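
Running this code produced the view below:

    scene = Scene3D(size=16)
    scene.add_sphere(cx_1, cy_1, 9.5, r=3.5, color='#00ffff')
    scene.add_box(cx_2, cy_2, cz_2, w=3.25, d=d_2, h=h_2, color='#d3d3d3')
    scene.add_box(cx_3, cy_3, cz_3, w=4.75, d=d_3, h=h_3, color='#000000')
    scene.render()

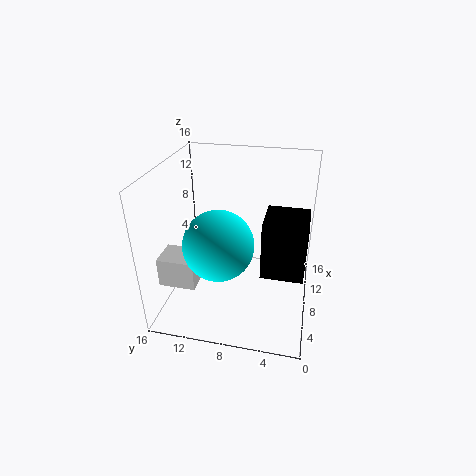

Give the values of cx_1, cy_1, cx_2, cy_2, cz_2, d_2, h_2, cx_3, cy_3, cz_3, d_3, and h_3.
cx_1 = 3.75
cy_1 = 9
cx_2 = 3.25
cy_2 = 11.75
cz_2 = 3.75
d_2 = 4
h_2 = 3.25
cx_3 = 5
cy_3 = 0.5
cz_3 = 5.25
d_3 = 4.5
h_3 = 6.25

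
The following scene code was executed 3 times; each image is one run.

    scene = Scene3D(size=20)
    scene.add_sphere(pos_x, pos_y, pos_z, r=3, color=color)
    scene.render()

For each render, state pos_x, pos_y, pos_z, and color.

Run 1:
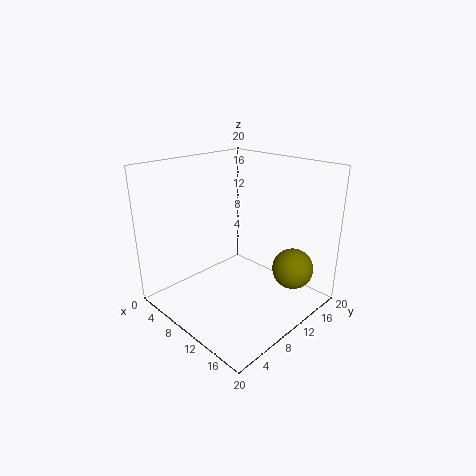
pos_x = 15, pos_y = 16.5, pos_z = 4.5, color = 'olive'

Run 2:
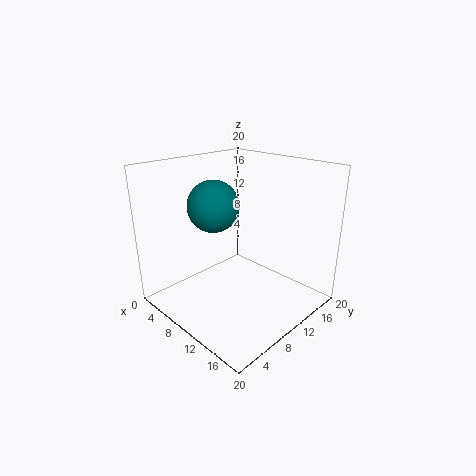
pos_x = 12, pos_y = 4, pos_z = 16.5, color = 'teal'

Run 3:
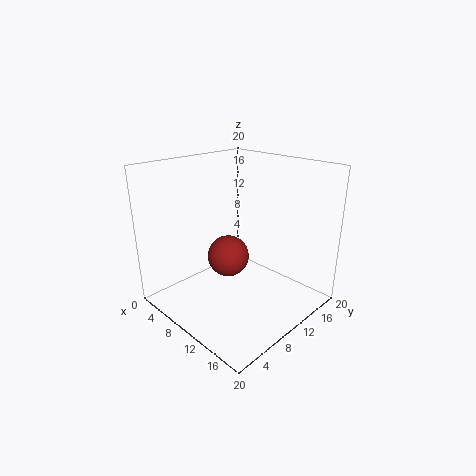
pos_x = 8, pos_y = 10, pos_z = 6.5, color = 'brown'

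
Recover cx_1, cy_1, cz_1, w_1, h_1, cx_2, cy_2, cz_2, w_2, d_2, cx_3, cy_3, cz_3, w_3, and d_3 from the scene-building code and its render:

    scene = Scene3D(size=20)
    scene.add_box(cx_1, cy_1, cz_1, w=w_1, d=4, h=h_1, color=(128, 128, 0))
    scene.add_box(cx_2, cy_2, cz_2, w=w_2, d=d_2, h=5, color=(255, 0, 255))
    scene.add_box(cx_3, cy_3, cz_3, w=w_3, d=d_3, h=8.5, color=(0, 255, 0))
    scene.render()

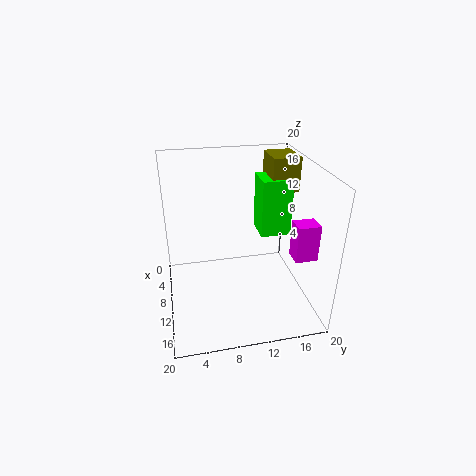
cx_1 = 2.5
cy_1 = 15.5
cz_1 = 15
w_1 = 5
h_1 = 5
cx_2 = 13
cy_2 = 16.5
cz_2 = 8.5
w_2 = 2.5
d_2 = 3
cx_3 = 3.5
cy_3 = 14
cz_3 = 8.5
w_3 = 4.5
d_3 = 4.5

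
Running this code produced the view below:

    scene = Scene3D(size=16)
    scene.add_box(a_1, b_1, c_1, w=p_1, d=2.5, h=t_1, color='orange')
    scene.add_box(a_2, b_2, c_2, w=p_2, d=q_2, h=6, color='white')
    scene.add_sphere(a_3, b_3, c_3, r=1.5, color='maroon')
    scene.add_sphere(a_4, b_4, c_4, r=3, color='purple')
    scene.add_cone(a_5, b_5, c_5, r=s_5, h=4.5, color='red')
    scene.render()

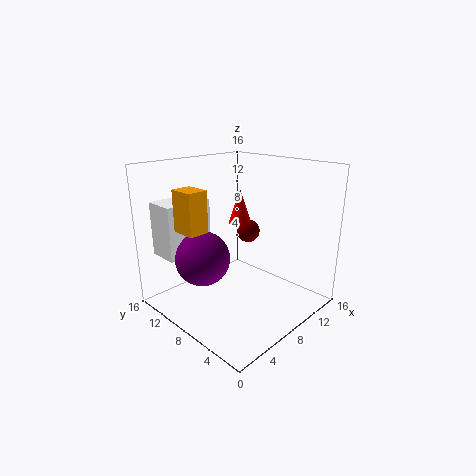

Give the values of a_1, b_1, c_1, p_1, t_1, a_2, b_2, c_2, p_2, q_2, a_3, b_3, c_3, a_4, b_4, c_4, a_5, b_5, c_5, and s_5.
a_1 = 0.5; b_1 = 6.5; c_1 = 10.5; p_1 = 2; t_1 = 4; a_2 = 1.5; b_2 = 11.5; c_2 = 6; p_2 = 5.5; q_2 = 3.5; a_3 = 13.5; b_3 = 11.5; c_3 = 6.5; a_4 = 4.5; b_4 = 10; c_4 = 6; a_5 = 13; b_5 = 12.5; c_5 = 7.5; s_5 = 1.5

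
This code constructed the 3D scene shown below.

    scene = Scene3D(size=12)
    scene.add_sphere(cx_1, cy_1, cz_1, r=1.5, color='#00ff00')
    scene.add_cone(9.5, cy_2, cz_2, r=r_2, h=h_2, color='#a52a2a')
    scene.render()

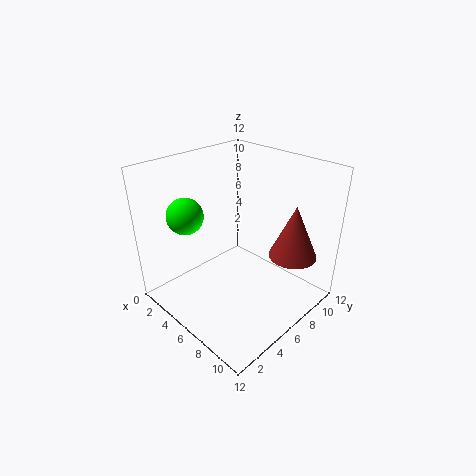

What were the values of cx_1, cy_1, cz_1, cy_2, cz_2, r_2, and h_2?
cx_1 = 3; cy_1 = 3; cz_1 = 8; cy_2 = 9; cz_2 = 4.5; r_2 = 2; h_2 = 4.5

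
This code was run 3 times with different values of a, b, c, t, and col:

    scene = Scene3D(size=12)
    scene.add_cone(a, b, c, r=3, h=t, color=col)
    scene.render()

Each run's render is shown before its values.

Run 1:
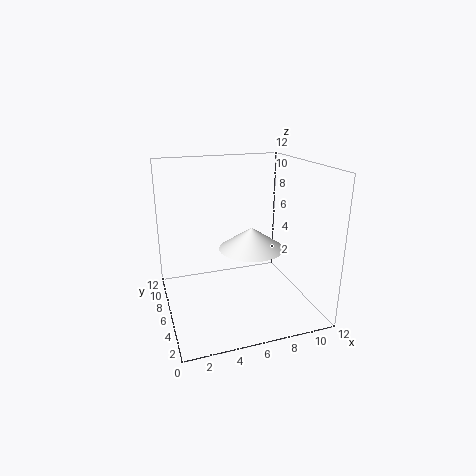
a = 8; b = 8; c = 4; t = 2; col = 'white'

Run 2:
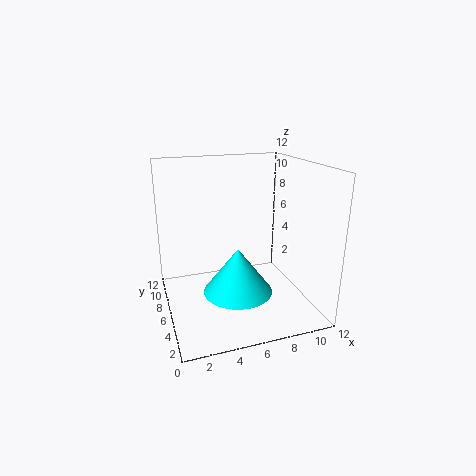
a = 6; b = 6; c = 1; t = 4; col = 'cyan'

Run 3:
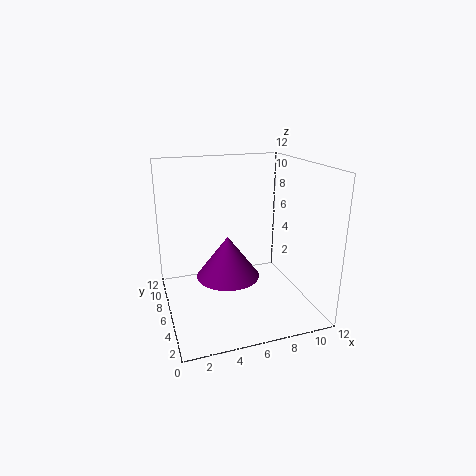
a = 6; b = 9; c = 1; t = 4; col = 'purple'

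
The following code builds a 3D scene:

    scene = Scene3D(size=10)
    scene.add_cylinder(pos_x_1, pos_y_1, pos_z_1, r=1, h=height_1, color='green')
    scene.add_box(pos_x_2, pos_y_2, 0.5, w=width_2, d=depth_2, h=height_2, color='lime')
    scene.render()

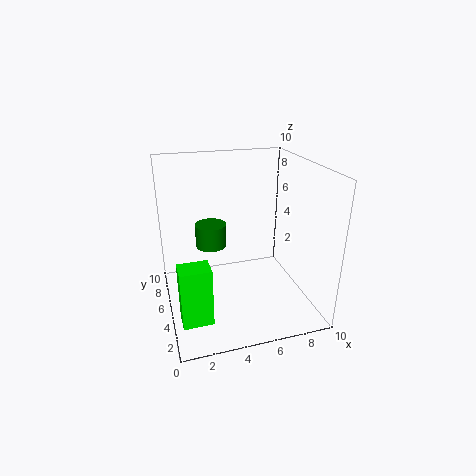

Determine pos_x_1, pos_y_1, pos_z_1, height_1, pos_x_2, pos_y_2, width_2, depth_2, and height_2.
pos_x_1 = 3
pos_y_1 = 4.5
pos_z_1 = 5
height_1 = 1.5
pos_x_2 = 0.5
pos_y_2 = 2
width_2 = 2
depth_2 = 1.5
height_2 = 4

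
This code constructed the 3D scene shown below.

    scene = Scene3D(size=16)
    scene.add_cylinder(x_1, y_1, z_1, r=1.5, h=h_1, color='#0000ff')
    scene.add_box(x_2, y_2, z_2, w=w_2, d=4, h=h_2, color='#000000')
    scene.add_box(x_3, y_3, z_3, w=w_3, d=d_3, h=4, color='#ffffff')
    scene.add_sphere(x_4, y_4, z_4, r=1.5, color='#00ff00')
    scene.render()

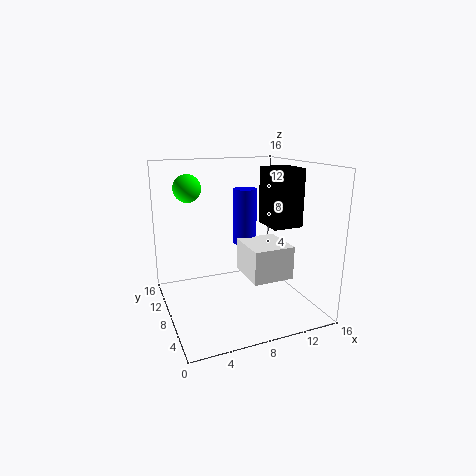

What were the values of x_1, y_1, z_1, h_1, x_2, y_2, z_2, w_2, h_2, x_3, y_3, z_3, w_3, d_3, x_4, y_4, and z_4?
x_1 = 11
y_1 = 13
z_1 = 5.5
h_1 = 7
x_2 = 11.5
y_2 = 6
z_2 = 9
w_2 = 3.5
h_2 = 6.5
x_3 = 9.5
y_3 = 6.5
z_3 = 2.5
w_3 = 5
d_3 = 5.5
x_4 = 3
y_4 = 10
z_4 = 13.5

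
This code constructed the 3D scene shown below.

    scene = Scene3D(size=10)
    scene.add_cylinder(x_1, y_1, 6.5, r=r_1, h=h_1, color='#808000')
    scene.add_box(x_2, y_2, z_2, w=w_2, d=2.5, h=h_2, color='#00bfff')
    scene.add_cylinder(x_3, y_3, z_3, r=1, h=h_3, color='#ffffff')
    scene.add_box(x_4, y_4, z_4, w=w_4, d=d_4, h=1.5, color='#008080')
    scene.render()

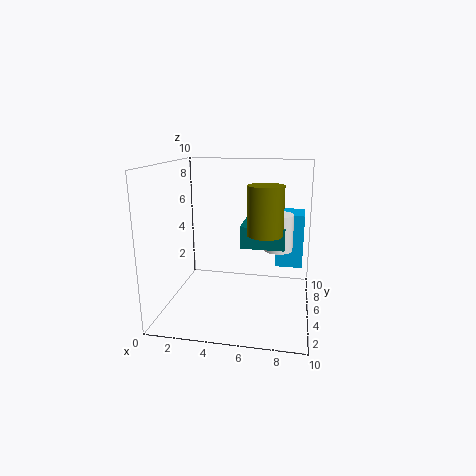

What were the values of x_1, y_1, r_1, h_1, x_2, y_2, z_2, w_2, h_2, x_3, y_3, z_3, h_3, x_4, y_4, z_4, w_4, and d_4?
x_1 = 7.25
y_1 = 1.25
r_1 = 1
h_1 = 2.75
x_2 = 7.5
y_2 = 7
z_2 = 2.25
w_2 = 2
h_2 = 4
x_3 = 7.75
y_3 = 5.25
z_3 = 4.25
h_3 = 2.5
x_4 = 5.25
y_4 = 4.25
z_4 = 4.5
w_4 = 3
d_4 = 2.75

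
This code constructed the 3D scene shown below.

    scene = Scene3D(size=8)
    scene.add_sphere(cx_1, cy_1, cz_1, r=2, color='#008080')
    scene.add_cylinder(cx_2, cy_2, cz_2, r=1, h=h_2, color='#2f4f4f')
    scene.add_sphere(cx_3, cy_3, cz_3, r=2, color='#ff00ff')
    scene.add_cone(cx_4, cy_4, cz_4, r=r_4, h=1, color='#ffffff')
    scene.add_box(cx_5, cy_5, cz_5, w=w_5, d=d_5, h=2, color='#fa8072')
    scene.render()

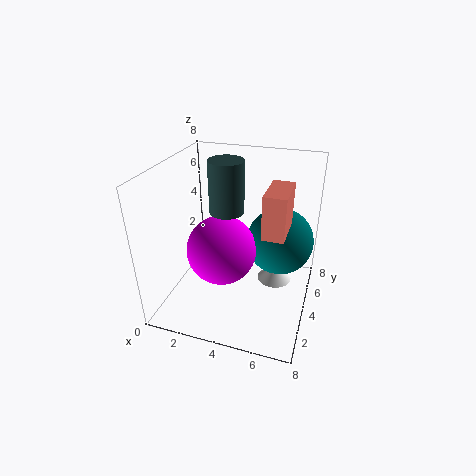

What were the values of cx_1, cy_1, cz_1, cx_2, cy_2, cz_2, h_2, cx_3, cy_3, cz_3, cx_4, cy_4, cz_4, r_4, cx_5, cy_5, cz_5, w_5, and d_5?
cx_1 = 6; cy_1 = 6; cz_1 = 3; cx_2 = 3; cy_2 = 5; cz_2 = 5; h_2 = 3; cx_3 = 3; cy_3 = 4; cz_3 = 3; cx_4 = 6; cy_4 = 5; cz_4 = 1; r_4 = 1; cx_5 = 6; cy_5 = 1; cz_5 = 6; w_5 = 1; d_5 = 2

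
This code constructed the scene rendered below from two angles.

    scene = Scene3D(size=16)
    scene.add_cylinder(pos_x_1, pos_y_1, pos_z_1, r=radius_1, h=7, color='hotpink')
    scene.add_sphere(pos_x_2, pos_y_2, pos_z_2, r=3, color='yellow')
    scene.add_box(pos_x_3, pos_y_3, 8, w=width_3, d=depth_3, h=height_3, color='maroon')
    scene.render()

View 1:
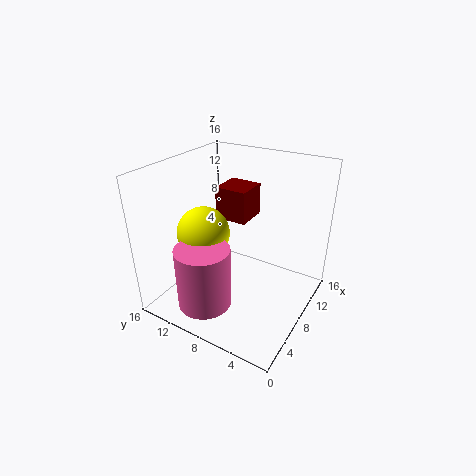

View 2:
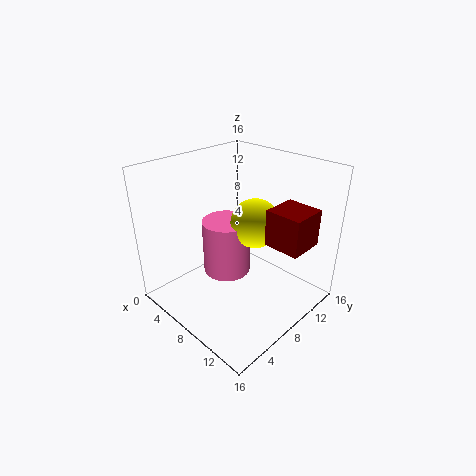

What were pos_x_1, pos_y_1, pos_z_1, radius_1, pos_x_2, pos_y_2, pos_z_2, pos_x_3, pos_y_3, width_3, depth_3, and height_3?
pos_x_1 = 4
pos_y_1 = 10
pos_z_1 = 1
radius_1 = 3
pos_x_2 = 7
pos_y_2 = 12
pos_z_2 = 8
pos_x_3 = 11
pos_y_3 = 9
width_3 = 4
depth_3 = 4
height_3 = 4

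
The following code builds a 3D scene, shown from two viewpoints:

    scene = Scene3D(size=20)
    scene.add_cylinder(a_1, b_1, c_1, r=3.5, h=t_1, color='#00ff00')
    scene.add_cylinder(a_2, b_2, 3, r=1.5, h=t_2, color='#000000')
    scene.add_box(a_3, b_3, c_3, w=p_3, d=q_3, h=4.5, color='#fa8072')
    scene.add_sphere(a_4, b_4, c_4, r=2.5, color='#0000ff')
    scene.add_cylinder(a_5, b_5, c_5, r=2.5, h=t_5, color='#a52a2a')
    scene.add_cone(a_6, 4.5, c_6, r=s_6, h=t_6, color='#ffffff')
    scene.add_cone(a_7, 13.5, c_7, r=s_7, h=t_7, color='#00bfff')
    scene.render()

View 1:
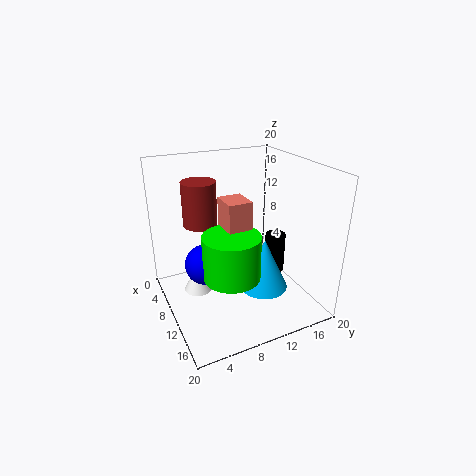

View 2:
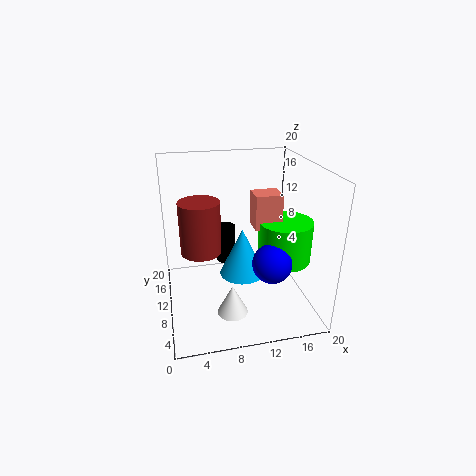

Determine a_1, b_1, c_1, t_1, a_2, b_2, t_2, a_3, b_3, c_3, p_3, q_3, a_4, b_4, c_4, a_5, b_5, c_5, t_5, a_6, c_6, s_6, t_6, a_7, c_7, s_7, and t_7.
a_1 = 15.5; b_1 = 6.5; c_1 = 8; t_1 = 5.5; a_2 = 9.5; b_2 = 16.5; t_2 = 6; a_3 = 11.5; b_3 = 6.5; c_3 = 12.5; p_3 = 3.5; q_3 = 3; a_4 = 13; b_4 = 4; c_4 = 9; a_5 = 4.5; b_5 = 6.5; c_5 = 10.5; t_5 = 6.5; a_6 = 8; c_6 = 2; s_6 = 2; t_6 = 4; a_7 = 11.5; c_7 = 2; s_7 = 3.5; t_7 = 7.5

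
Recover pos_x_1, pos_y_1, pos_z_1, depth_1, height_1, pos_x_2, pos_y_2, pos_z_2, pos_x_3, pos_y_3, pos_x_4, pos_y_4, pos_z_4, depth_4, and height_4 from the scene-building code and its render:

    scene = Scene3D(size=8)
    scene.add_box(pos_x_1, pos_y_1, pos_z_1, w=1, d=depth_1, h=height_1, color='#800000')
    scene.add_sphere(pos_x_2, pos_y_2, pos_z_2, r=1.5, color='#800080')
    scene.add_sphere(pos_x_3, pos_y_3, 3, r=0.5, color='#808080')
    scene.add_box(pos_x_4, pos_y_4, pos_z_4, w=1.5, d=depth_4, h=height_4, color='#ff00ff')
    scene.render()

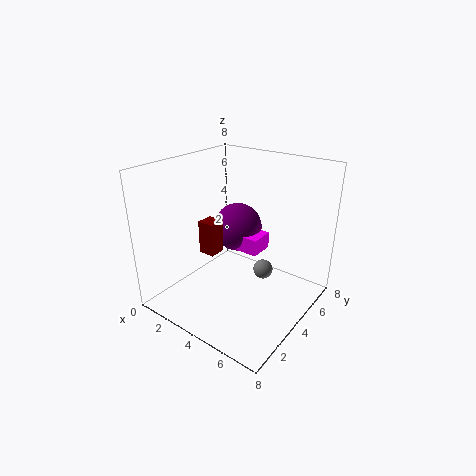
pos_x_1 = 1.5; pos_y_1 = 3.5; pos_z_1 = 2.5; depth_1 = 1; height_1 = 2; pos_x_2 = 2.5; pos_y_2 = 6; pos_z_2 = 3.5; pos_x_3 = 6; pos_y_3 = 3.5; pos_x_4 = 3; pos_y_4 = 5; pos_z_4 = 2.5; depth_4 = 1.5; height_4 = 1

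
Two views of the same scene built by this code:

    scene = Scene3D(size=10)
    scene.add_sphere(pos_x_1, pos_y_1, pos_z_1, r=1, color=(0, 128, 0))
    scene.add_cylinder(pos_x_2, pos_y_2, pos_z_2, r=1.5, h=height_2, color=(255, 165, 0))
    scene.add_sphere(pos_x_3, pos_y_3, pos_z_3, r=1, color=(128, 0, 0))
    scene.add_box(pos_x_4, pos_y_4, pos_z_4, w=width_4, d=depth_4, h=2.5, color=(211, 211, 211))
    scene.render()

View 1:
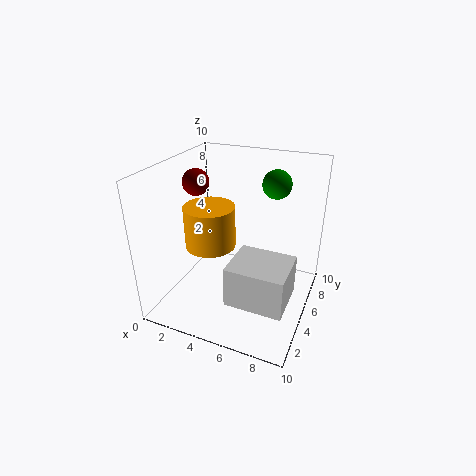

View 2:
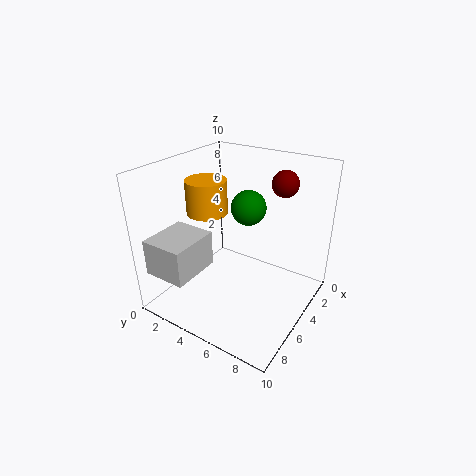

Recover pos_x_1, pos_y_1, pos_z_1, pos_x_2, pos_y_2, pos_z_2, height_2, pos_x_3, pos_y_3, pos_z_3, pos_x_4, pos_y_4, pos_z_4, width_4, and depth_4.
pos_x_1 = 7
pos_y_1 = 7
pos_z_1 = 8.5
pos_x_2 = 4.5
pos_y_2 = 2
pos_z_2 = 6
height_2 = 2.5
pos_x_3 = 1
pos_y_3 = 6.5
pos_z_3 = 8
pos_x_4 = 6
pos_y_4 = 0.5
pos_z_4 = 3
width_4 = 3.5
depth_4 = 3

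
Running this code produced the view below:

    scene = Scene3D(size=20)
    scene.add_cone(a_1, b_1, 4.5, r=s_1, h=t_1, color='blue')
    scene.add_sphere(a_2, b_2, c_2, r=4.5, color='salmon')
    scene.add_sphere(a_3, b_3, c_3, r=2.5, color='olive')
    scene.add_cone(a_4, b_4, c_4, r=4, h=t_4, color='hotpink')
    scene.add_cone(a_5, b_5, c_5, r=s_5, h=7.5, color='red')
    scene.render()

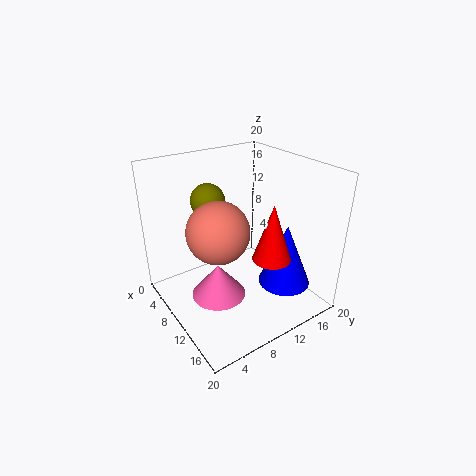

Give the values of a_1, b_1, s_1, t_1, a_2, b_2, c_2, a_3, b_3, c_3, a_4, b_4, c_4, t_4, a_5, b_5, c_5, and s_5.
a_1 = 15.5; b_1 = 14; s_1 = 3.5; t_1 = 8.5; a_2 = 8; b_2 = 8; c_2 = 10.5; a_3 = 4.5; b_3 = 8.5; c_3 = 14; a_4 = 8.5; b_4 = 7.5; c_4 = 0.5; t_4 = 5; a_5 = 15.5; b_5 = 11.5; c_5 = 9; s_5 = 2.5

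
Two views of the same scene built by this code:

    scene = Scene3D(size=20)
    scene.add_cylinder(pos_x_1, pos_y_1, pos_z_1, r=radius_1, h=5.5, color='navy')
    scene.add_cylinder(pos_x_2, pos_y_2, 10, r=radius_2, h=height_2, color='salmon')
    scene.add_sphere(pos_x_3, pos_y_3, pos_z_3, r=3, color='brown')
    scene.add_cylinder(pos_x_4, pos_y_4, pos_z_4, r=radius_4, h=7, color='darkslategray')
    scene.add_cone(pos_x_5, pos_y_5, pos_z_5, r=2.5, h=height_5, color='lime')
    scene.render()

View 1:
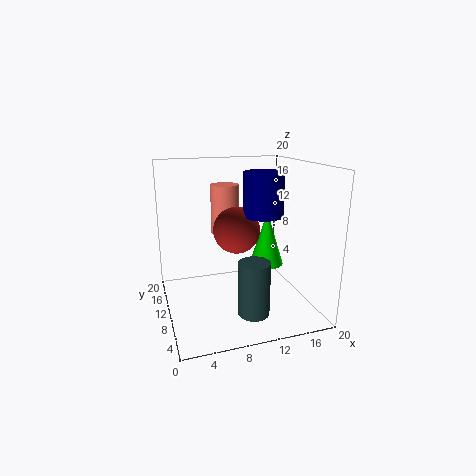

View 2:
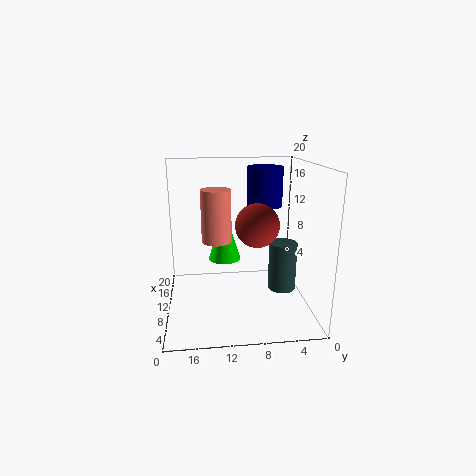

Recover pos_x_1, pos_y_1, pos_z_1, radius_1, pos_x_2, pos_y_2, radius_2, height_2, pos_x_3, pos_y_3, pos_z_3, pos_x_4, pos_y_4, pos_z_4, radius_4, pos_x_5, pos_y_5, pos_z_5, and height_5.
pos_x_1 = 12
pos_y_1 = 6
pos_z_1 = 14
radius_1 = 2.5
pos_x_2 = 9
pos_y_2 = 13
radius_2 = 2
height_2 = 7
pos_x_3 = 9
pos_y_3 = 7.5
pos_z_3 = 12
pos_x_4 = 10
pos_y_4 = 3.5
pos_z_4 = 2
radius_4 = 2
pos_x_5 = 15
pos_y_5 = 11.5
pos_z_5 = 5
height_5 = 8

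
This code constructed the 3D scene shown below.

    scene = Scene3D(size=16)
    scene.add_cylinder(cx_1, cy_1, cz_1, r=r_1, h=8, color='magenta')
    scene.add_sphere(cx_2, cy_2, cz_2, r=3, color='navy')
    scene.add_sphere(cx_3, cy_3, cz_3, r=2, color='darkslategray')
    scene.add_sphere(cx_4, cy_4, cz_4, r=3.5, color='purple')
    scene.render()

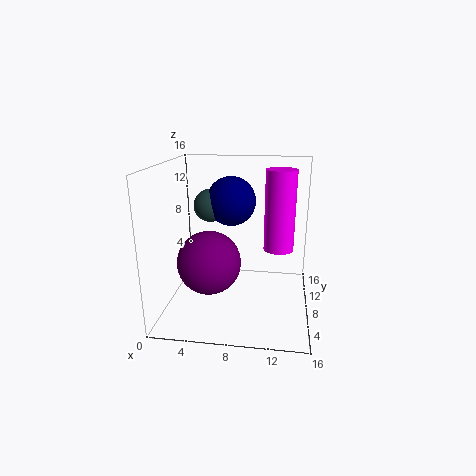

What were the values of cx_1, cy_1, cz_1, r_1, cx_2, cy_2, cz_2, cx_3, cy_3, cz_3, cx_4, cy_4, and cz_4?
cx_1 = 12.5
cy_1 = 5.5
cz_1 = 8
r_1 = 1.5
cx_2 = 6.5
cy_2 = 12.5
cz_2 = 11
cx_3 = 4
cy_3 = 12
cz_3 = 10.5
cx_4 = 5
cy_4 = 6.5
cz_4 = 5.5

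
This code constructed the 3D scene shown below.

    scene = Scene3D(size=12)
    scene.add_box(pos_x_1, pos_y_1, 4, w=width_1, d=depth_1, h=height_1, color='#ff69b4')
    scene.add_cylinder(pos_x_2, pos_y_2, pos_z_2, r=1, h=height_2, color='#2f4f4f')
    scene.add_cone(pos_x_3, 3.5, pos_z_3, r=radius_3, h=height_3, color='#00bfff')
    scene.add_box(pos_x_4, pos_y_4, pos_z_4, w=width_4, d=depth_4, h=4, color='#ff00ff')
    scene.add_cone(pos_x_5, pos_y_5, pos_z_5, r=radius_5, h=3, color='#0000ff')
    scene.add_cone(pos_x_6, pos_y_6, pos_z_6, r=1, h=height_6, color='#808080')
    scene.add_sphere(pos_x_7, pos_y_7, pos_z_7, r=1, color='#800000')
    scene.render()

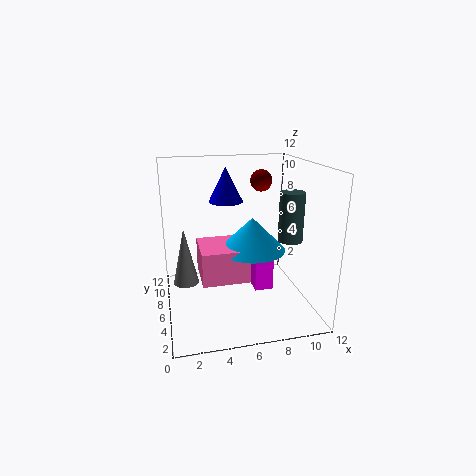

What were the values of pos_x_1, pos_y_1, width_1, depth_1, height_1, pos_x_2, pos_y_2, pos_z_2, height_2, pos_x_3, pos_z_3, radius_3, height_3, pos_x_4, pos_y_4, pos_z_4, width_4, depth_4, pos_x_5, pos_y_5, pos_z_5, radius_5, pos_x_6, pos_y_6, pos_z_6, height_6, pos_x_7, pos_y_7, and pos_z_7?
pos_x_1 = 2.5; pos_y_1 = 2; width_1 = 3.5; depth_1 = 3.5; height_1 = 2.5; pos_x_2 = 10; pos_y_2 = 4.5; pos_z_2 = 6; height_2 = 4; pos_x_3 = 6.5; pos_z_3 = 6; radius_3 = 2.5; height_3 = 2.5; pos_x_4 = 7; pos_y_4 = 4; pos_z_4 = 2; width_4 = 1.5; depth_4 = 3; pos_x_5 = 5.5; pos_y_5 = 8.5; pos_z_5 = 8.5; radius_5 = 1.5; pos_x_6 = 1.5; pos_y_6 = 5; pos_z_6 = 3; height_6 = 4.5; pos_x_7 = 9; pos_y_7 = 9.5; pos_z_7 = 10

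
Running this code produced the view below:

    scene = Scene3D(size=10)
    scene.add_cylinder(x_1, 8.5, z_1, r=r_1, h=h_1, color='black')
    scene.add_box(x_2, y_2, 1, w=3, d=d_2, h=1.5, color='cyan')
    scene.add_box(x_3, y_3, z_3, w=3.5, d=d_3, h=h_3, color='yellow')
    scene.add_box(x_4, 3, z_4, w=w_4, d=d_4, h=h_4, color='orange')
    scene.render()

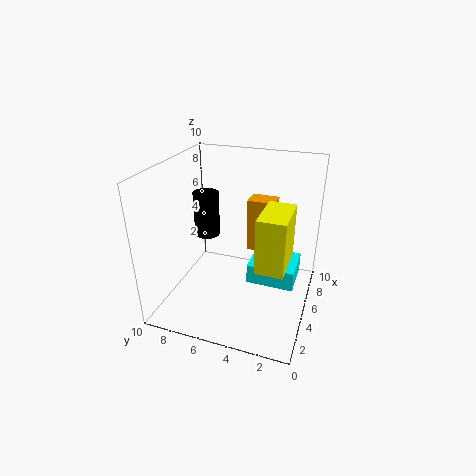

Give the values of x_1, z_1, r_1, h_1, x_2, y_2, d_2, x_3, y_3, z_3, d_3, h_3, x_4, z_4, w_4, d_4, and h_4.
x_1 = 7.5, z_1 = 3.5, r_1 = 1, h_1 = 3.5, x_2 = 5.5, y_2 = 1, d_2 = 3.5, x_3 = 4, y_3 = 1.5, z_3 = 3, d_3 = 2, h_3 = 4, x_4 = 7, z_4 = 3, w_4 = 1.5, d_4 = 2, h_4 = 4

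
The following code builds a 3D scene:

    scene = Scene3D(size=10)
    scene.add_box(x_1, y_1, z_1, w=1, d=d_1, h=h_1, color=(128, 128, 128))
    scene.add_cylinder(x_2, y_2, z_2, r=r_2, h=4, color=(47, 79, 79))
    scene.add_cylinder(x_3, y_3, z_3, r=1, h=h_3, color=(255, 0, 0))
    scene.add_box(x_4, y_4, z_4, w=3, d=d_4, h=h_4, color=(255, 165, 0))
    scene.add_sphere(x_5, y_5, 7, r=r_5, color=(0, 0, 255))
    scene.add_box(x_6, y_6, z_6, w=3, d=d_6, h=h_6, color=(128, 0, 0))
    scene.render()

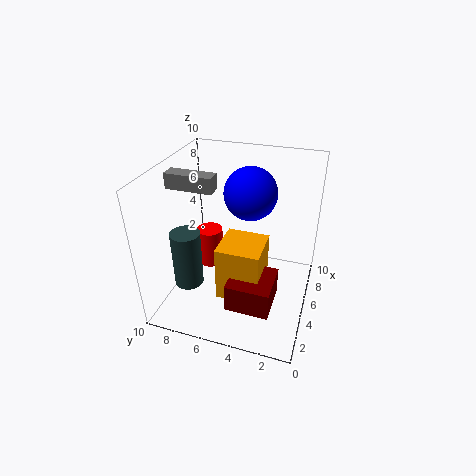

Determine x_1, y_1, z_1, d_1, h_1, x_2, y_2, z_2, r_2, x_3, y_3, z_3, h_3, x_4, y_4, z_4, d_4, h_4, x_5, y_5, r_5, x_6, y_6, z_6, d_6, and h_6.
x_1 = 3; y_1 = 6; z_1 = 9; d_1 = 3; h_1 = 1; x_2 = 3; y_2 = 8; z_2 = 2; r_2 = 1; x_3 = 7; y_3 = 8; z_3 = 1; h_3 = 3; x_4 = 3; y_4 = 3; z_4 = 1; d_4 = 3; h_4 = 4; x_5 = 8; y_5 = 5; r_5 = 2; x_6 = 2; y_6 = 2; z_6 = 1; d_6 = 3; h_6 = 2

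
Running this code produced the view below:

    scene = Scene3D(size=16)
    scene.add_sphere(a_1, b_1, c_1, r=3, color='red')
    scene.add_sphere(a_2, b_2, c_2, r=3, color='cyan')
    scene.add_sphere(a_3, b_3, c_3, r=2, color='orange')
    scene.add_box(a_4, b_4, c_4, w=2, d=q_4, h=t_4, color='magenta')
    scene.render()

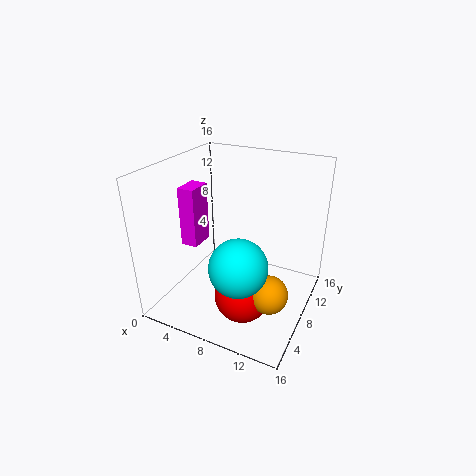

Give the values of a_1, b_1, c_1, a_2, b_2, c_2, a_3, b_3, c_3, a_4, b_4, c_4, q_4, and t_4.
a_1 = 10, b_1 = 5, c_1 = 3, a_2 = 10, b_2 = 4, c_2 = 7, a_3 = 13, b_3 = 5, c_3 = 4, a_4 = 1, b_4 = 7, c_4 = 6, q_4 = 3, t_4 = 7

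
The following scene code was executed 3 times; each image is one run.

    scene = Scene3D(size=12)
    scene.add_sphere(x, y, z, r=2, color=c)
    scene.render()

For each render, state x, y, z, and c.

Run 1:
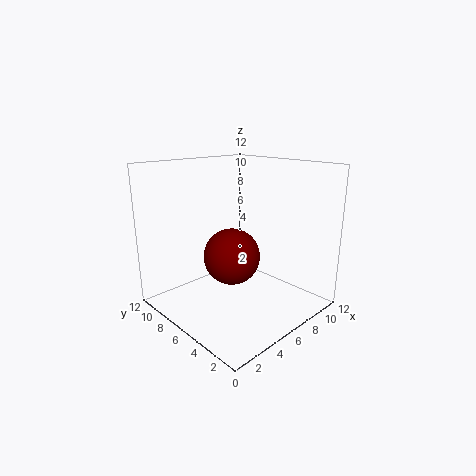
x = 3; y = 3.5; z = 6; c = 'maroon'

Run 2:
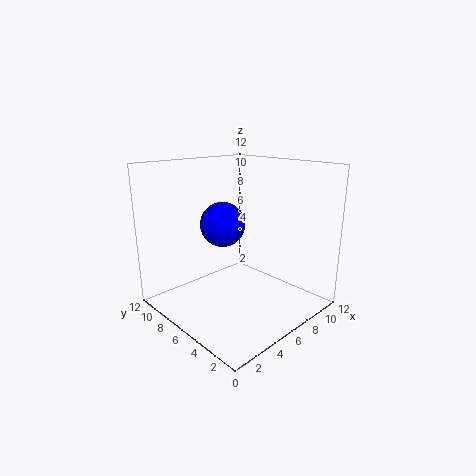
x = 6.5; y = 8.5; z = 6.5; c = 'blue'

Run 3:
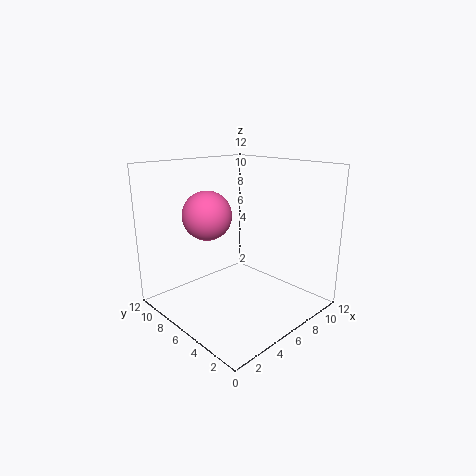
x = 4; y = 7.5; z = 8; c = 'hotpink'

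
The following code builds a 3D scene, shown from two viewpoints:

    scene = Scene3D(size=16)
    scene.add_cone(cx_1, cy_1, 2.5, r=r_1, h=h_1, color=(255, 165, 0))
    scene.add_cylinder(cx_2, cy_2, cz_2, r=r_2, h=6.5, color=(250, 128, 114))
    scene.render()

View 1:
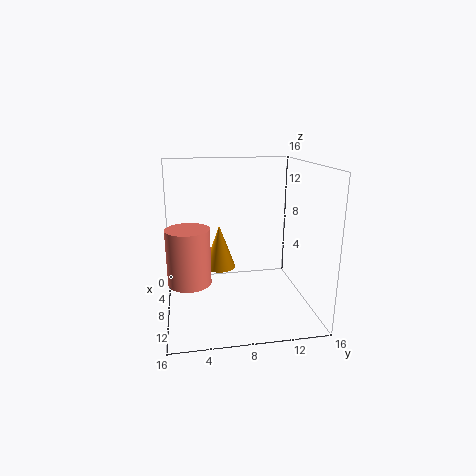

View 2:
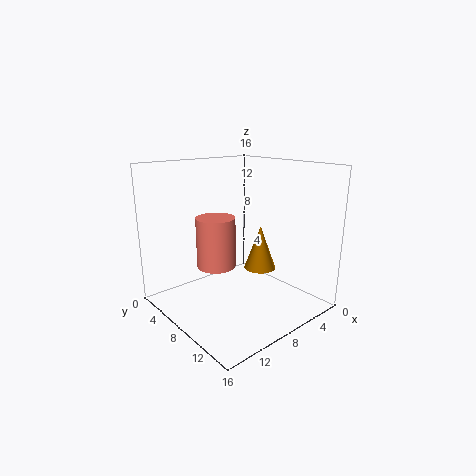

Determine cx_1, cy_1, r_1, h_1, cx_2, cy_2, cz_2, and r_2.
cx_1 = 3; cy_1 = 6.5; r_1 = 2; h_1 = 5.5; cx_2 = 7; cy_2 = 2.5; cz_2 = 2.5; r_2 = 2.5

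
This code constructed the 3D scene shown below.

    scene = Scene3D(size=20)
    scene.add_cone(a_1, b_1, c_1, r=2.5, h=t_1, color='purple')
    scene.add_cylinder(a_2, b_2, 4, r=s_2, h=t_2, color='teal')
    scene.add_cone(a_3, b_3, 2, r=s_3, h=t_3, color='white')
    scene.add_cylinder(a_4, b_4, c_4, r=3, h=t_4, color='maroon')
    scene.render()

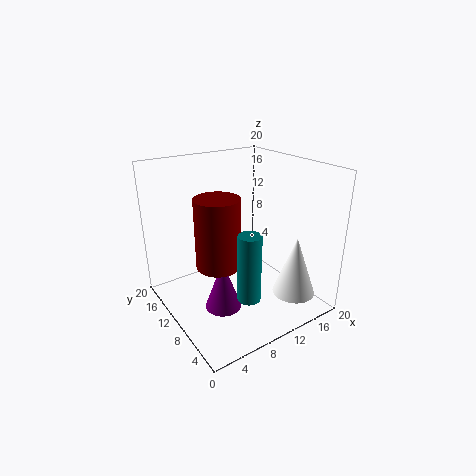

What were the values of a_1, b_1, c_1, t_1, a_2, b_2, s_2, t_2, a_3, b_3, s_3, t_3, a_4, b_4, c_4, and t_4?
a_1 = 6.5, b_1 = 8.5, c_1 = 1, t_1 = 7, a_2 = 8, b_2 = 4.5, s_2 = 1.5, t_2 = 9, a_3 = 16, b_3 = 4.5, s_3 = 3, t_3 = 8.5, a_4 = 6.5, b_4 = 9.5, c_4 = 7, t_4 = 9.5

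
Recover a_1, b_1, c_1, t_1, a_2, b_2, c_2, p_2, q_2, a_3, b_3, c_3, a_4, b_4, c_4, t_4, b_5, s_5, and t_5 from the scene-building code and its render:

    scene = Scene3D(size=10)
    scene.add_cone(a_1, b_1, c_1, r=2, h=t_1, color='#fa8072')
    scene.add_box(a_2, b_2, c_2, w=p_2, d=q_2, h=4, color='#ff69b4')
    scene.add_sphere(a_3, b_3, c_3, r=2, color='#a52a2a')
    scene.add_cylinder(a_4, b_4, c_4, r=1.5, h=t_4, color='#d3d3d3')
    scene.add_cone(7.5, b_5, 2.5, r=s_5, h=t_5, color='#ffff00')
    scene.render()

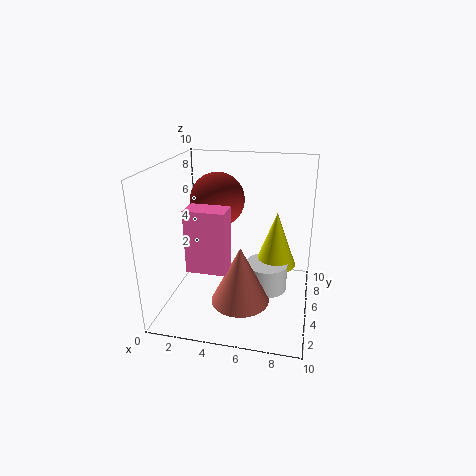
a_1 = 5.5; b_1 = 3.5; c_1 = 1; t_1 = 4; a_2 = 2.5; b_2 = 1.5; c_2 = 4; p_2 = 2.5; q_2 = 1.5; a_3 = 3; b_3 = 7; c_3 = 7; a_4 = 7; b_4 = 5.5; c_4 = 1; t_4 = 2; b_5 = 6.5; s_5 = 1.5; t_5 = 4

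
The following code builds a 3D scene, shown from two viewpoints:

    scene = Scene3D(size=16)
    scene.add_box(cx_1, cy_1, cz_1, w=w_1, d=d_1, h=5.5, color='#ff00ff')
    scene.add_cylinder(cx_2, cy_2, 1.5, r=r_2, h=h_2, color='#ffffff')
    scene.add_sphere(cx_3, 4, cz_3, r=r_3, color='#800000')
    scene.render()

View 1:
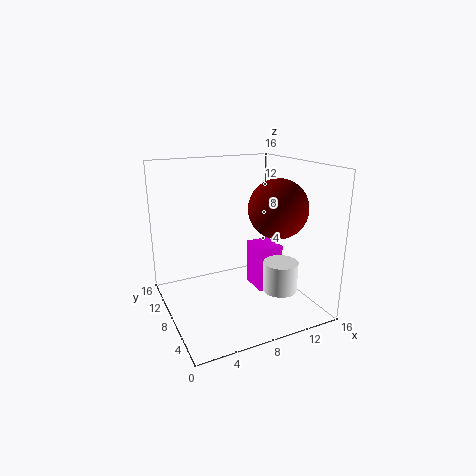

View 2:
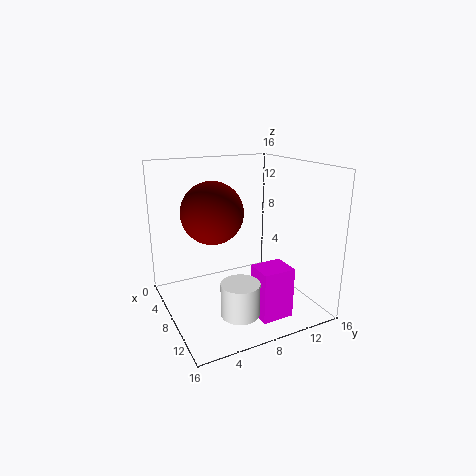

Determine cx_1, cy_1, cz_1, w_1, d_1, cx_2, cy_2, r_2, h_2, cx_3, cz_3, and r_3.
cx_1 = 11
cy_1 = 8
cz_1 = 0.5
w_1 = 3
d_1 = 3.5
cx_2 = 12.5
cy_2 = 6
r_2 = 2
h_2 = 3.5
cx_3 = 10.5
cz_3 = 12
r_3 = 3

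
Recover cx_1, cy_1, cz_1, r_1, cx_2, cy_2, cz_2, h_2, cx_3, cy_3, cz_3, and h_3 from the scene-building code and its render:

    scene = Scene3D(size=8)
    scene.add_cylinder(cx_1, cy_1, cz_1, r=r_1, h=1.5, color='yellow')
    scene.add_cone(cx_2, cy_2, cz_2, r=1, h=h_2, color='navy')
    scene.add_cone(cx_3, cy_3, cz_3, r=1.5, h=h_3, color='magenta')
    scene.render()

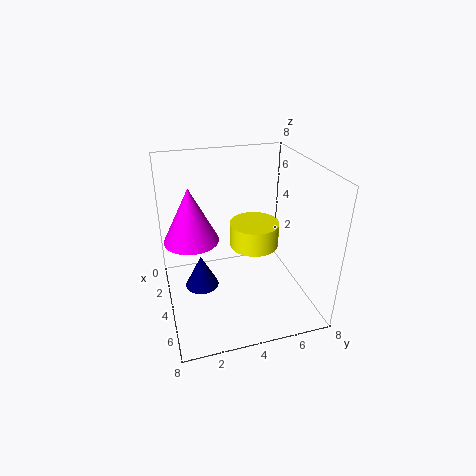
cx_1 = 2.5
cy_1 = 5.5
cz_1 = 2.5
r_1 = 1.5
cx_2 = 3
cy_2 = 2
cz_2 = 0.5
h_2 = 2
cx_3 = 3.5
cy_3 = 1.5
cz_3 = 4
h_3 = 3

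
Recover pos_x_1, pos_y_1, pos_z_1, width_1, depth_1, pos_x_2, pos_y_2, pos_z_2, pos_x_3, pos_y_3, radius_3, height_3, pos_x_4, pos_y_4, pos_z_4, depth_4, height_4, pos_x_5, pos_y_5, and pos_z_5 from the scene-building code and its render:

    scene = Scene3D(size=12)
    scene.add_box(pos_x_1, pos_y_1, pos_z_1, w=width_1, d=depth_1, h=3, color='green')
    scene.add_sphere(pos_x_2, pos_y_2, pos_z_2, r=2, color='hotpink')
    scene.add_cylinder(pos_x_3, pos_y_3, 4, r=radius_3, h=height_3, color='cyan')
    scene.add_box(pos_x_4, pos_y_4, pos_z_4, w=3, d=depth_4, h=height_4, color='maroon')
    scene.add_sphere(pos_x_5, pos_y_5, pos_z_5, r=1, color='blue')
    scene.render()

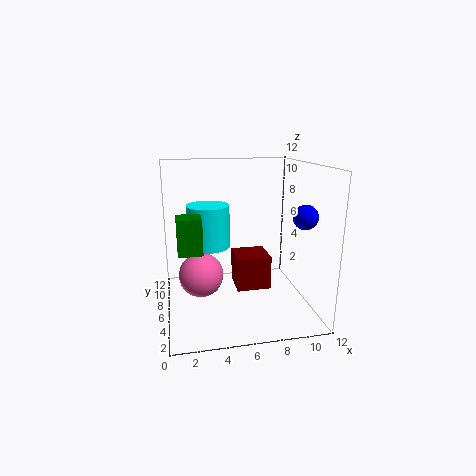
pos_x_1 = 1
pos_y_1 = 5
pos_z_1 = 5
width_1 = 2
depth_1 = 2
pos_x_2 = 3
pos_y_2 = 8
pos_z_2 = 2
pos_x_3 = 4
pos_y_3 = 10
radius_3 = 2
height_3 = 4
pos_x_4 = 6
pos_y_4 = 6
pos_z_4 = 1
depth_4 = 3
height_4 = 3
pos_x_5 = 11
pos_y_5 = 4
pos_z_5 = 8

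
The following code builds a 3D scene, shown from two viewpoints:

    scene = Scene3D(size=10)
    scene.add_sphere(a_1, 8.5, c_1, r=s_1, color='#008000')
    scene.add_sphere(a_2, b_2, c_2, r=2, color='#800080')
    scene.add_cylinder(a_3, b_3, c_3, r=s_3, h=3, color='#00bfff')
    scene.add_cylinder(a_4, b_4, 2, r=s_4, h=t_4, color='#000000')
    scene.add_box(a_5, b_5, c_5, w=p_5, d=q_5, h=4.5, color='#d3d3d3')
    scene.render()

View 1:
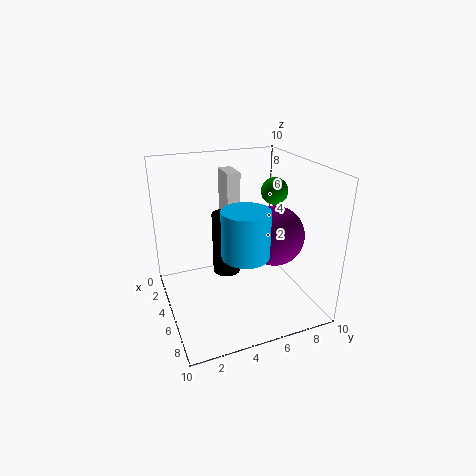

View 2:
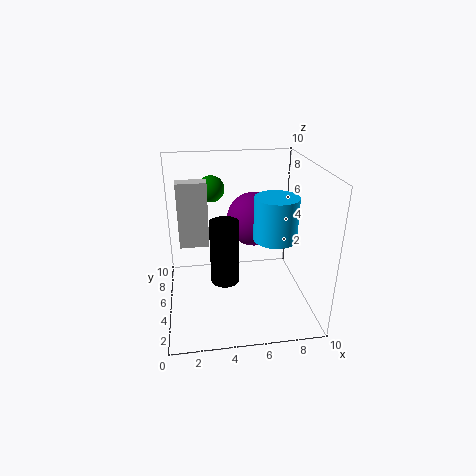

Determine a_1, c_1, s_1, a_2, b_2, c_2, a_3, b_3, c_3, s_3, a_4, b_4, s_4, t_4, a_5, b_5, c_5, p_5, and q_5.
a_1 = 3.5
c_1 = 7.5
s_1 = 1
a_2 = 6.5
b_2 = 7
c_2 = 5.5
a_3 = 7.5
b_3 = 4.5
c_3 = 5
s_3 = 1.5
a_4 = 4
b_4 = 4.5
s_4 = 1
t_4 = 4.5
a_5 = 1
b_5 = 5
c_5 = 4.5
p_5 = 2
q_5 = 1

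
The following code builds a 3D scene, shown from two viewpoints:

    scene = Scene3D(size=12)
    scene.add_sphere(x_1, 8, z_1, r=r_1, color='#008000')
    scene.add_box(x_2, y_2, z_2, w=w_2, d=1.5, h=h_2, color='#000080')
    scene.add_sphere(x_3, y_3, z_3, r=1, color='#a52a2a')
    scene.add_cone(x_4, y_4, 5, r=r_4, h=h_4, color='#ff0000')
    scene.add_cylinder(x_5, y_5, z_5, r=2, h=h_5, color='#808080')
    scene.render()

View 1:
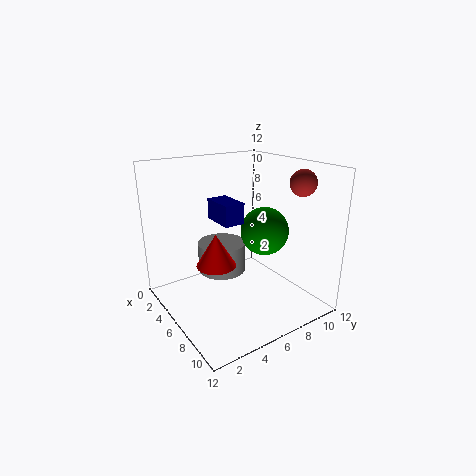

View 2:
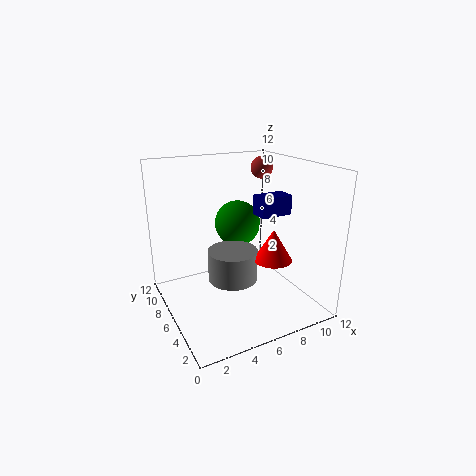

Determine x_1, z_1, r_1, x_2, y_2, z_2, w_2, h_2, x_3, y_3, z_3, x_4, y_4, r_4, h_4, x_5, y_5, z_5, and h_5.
x_1 = 7
z_1 = 6.5
r_1 = 2
x_2 = 6.5
y_2 = 3
z_2 = 8.5
w_2 = 2.5
h_2 = 1.5
x_3 = 10
y_3 = 9
z_3 = 11
x_4 = 7.5
y_4 = 3
r_4 = 1.5
h_4 = 2.5
x_5 = 5
y_5 = 5
z_5 = 3
h_5 = 2.5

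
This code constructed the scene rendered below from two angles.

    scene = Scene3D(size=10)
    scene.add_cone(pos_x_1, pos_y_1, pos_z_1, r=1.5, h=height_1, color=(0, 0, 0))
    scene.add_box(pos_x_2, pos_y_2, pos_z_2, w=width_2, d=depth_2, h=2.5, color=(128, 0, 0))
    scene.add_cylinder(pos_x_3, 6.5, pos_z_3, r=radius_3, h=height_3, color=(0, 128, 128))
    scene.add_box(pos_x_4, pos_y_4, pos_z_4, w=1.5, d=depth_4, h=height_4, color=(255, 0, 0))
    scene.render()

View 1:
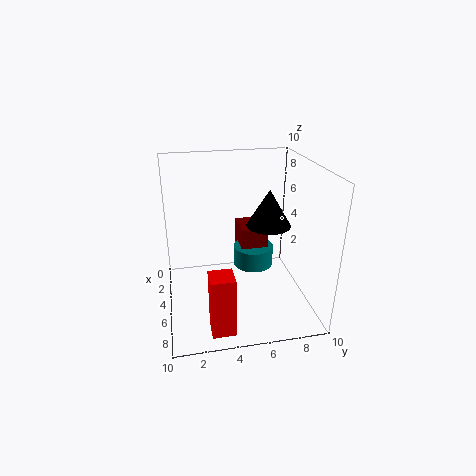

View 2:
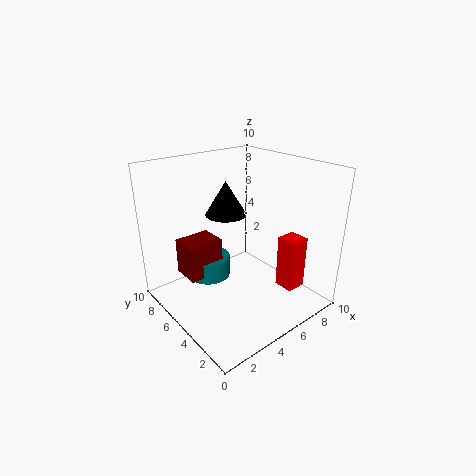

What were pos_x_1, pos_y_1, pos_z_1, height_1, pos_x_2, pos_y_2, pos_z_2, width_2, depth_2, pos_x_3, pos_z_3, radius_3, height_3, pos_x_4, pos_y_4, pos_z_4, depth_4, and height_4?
pos_x_1 = 5.5
pos_y_1 = 7
pos_z_1 = 6
height_1 = 2.5
pos_x_2 = 1.5
pos_y_2 = 5.5
pos_z_2 = 2.5
width_2 = 2.5
depth_2 = 2
pos_x_3 = 3.5
pos_z_3 = 2
radius_3 = 1.5
height_3 = 1.5
pos_x_4 = 8
pos_y_4 = 2.5
pos_z_4 = 0.5
depth_4 = 1.5
height_4 = 4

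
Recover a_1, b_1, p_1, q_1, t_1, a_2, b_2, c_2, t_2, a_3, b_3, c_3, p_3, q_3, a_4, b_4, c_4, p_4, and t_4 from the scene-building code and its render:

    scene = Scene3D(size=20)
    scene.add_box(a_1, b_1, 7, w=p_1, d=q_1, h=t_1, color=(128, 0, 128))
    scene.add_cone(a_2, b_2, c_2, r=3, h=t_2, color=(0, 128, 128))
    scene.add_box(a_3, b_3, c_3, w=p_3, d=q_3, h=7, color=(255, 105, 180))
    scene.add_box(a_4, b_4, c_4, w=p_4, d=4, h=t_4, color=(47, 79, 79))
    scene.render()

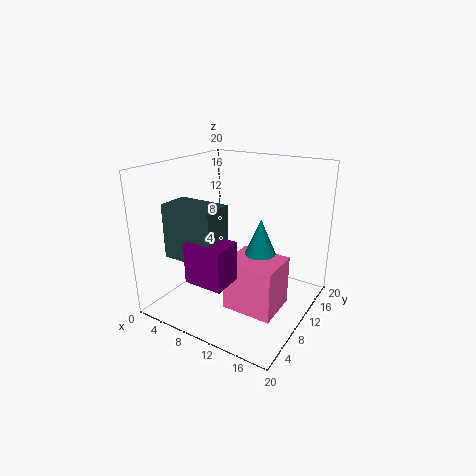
a_1 = 8
b_1 = 1
p_1 = 5
q_1 = 4
t_1 = 5
a_2 = 13
b_2 = 11
c_2 = 6
t_2 = 7
a_3 = 10
b_3 = 6
c_3 = 1
p_3 = 7
q_3 = 6
a_4 = 4
b_4 = 2
c_4 = 9
p_4 = 7
t_4 = 7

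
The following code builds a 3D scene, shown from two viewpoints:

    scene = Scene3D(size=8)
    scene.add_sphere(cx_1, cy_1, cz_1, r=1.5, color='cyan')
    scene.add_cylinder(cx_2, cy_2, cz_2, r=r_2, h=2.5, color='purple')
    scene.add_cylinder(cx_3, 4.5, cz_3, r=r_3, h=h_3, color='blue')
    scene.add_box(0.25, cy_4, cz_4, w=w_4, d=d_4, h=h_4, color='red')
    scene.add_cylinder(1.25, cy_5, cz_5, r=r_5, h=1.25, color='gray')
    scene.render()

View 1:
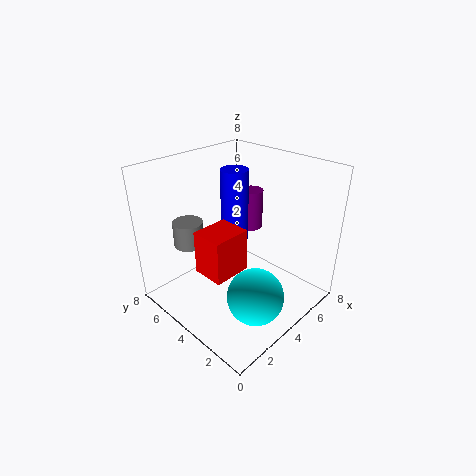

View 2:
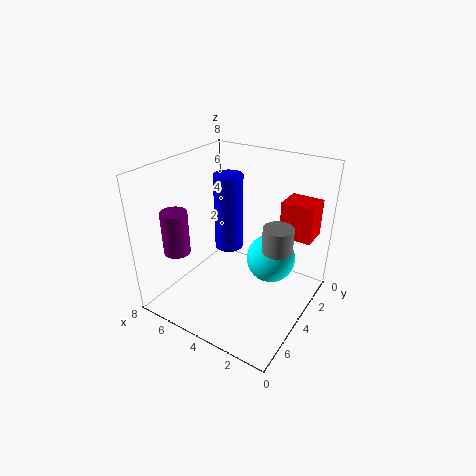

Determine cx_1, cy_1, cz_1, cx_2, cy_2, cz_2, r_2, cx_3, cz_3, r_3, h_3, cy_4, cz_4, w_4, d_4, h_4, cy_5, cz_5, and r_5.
cx_1 = 3; cy_1 = 1.75; cz_1 = 1.75; cx_2 = 7; cy_2 = 5.75; cz_2 = 3; r_2 = 0.75; cx_3 = 4.25; cz_3 = 3.75; r_3 = 0.75; h_3 = 4; cy_4 = 1.5; cz_4 = 4.25; w_4 = 1.75; d_4 = 1.5; h_4 = 2; cy_5 = 4.75; cz_5 = 4.5; r_5 = 0.75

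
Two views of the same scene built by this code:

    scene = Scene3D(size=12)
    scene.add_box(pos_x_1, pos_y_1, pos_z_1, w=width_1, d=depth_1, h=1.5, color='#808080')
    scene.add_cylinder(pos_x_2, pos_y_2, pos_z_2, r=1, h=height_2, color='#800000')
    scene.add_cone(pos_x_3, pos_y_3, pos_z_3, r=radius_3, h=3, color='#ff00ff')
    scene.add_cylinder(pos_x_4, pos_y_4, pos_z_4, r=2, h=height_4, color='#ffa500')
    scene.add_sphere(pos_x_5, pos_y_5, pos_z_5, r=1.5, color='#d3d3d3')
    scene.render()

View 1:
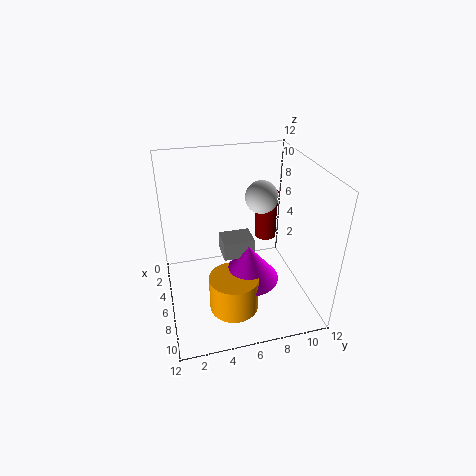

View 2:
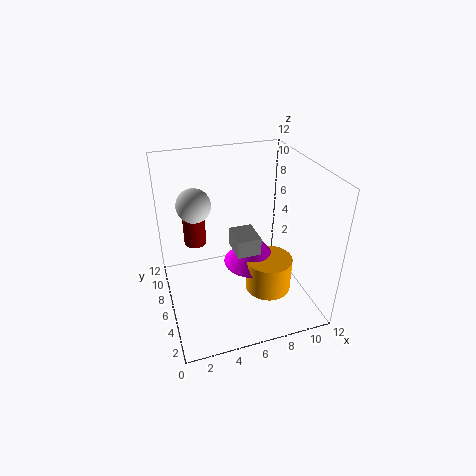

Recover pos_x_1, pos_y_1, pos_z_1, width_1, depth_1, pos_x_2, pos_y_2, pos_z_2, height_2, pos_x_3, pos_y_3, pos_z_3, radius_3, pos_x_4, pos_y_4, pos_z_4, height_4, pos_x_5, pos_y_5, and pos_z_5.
pos_x_1 = 5.5; pos_y_1 = 4.5; pos_z_1 = 5; width_1 = 2; depth_1 = 2.5; pos_x_2 = 3; pos_y_2 = 9.5; pos_z_2 = 4; height_2 = 4.5; pos_x_3 = 7.5; pos_y_3 = 6.5; pos_z_3 = 3; radius_3 = 2.5; pos_x_4 = 8.5; pos_y_4 = 5; pos_z_4 = 1; height_4 = 3; pos_x_5 = 3; pos_y_5 = 9; pos_z_5 = 8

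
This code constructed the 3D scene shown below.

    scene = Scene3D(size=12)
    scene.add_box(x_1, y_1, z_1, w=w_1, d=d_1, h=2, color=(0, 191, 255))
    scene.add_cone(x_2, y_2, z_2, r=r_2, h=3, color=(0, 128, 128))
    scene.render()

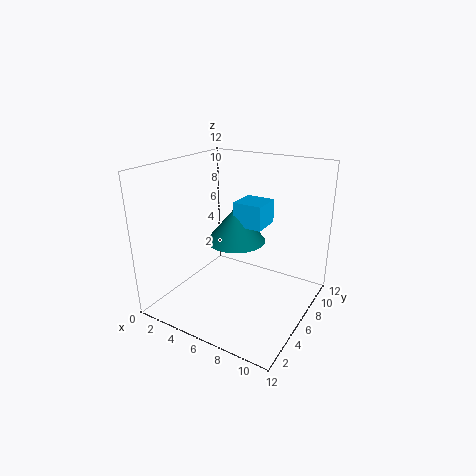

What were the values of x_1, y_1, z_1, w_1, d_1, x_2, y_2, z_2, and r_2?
x_1 = 5.5
y_1 = 6
z_1 = 7
w_1 = 2.5
d_1 = 2.5
x_2 = 5.5
y_2 = 6.5
z_2 = 5.5
r_2 = 2.5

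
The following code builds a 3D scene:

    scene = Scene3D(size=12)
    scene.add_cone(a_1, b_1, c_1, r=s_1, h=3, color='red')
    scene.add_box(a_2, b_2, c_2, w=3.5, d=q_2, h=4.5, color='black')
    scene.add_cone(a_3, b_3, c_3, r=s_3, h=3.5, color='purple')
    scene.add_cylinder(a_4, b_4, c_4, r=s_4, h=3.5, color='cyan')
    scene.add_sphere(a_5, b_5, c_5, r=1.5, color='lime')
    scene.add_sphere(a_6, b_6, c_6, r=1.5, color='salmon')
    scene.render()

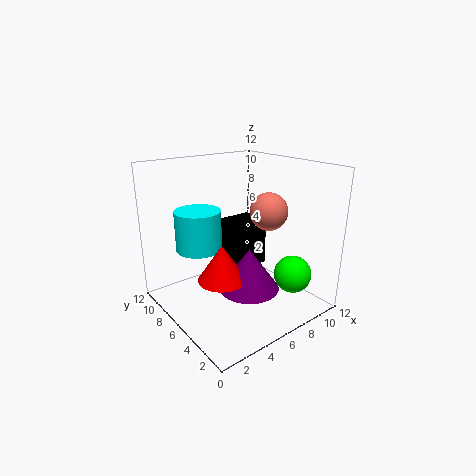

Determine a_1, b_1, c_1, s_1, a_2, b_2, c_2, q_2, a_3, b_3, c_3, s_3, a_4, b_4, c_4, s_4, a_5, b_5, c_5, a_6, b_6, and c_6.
a_1 = 4, b_1 = 5.5, c_1 = 3, s_1 = 2, a_2 = 7.5, b_2 = 8, c_2 = 1.5, q_2 = 3, a_3 = 6, b_3 = 4.5, c_3 = 2, s_3 = 2.5, a_4 = 4, b_4 = 9, c_4 = 4.5, s_4 = 2, a_5 = 8.5, b_5 = 2, c_5 = 3.5, a_6 = 7.5, b_6 = 4, c_6 = 8.5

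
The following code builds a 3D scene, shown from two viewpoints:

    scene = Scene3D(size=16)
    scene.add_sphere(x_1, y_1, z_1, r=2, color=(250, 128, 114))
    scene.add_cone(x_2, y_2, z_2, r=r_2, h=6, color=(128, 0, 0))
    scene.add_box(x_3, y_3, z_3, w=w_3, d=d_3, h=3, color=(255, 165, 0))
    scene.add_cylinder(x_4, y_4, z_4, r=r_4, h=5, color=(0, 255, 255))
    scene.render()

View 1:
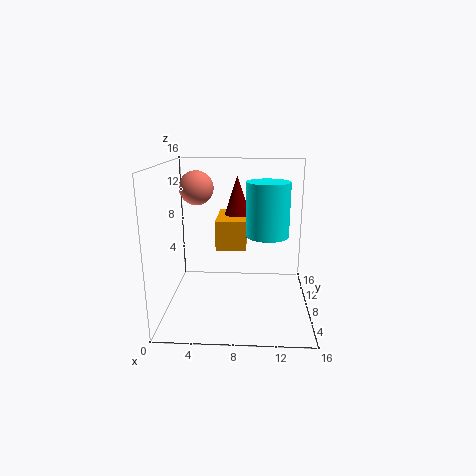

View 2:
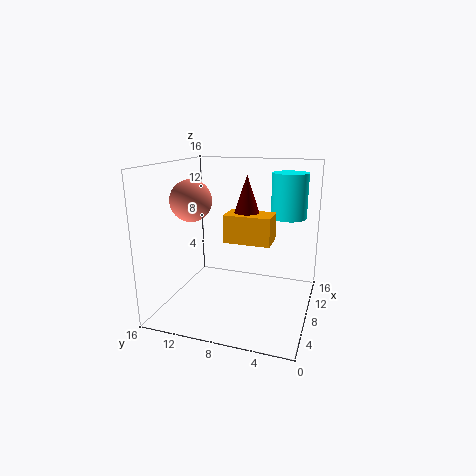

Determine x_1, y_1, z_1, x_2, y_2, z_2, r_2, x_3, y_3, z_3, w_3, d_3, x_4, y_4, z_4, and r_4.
x_1 = 3; y_1 = 11; z_1 = 13; x_2 = 8; y_2 = 7; z_2 = 9; r_2 = 2; x_3 = 6; y_3 = 4; z_3 = 8; w_3 = 3; d_3 = 5; x_4 = 11; y_4 = 3; z_4 = 10; r_4 = 2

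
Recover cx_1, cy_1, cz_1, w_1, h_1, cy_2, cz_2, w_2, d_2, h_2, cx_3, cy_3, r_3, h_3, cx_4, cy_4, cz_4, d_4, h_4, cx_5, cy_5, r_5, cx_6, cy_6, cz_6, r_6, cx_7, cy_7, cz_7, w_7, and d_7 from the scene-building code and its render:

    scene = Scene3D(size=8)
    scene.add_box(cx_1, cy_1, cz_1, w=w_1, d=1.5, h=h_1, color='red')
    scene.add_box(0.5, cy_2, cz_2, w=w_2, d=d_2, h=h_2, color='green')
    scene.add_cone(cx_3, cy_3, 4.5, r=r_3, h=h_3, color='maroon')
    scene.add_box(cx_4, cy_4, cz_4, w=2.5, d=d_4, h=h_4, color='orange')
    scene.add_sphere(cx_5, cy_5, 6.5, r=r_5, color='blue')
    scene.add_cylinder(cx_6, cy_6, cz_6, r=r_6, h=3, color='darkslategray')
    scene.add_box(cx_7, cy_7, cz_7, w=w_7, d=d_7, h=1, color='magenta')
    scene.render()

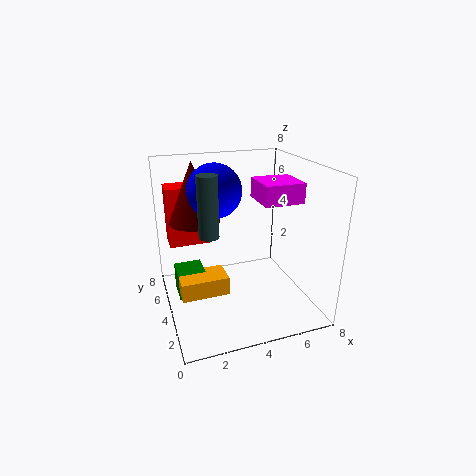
cx_1 = 0.5
cy_1 = 6
cz_1 = 3
w_1 = 2.5
h_1 = 3.5
cy_2 = 3.5
cz_2 = 1
w_2 = 1.5
d_2 = 1.5
h_2 = 1.5
cx_3 = 2
cy_3 = 6
r_3 = 1.5
h_3 = 3.5
cx_4 = 0.5
cy_4 = 2.5
cz_4 = 1.5
d_4 = 1.5
h_4 = 1
cx_5 = 3
cy_5 = 5
r_5 = 1.5
cx_6 = 2
cy_6 = 2.5
cz_6 = 5
r_6 = 0.5
cx_7 = 4.5
cy_7 = 1.5
cz_7 = 6.5
w_7 = 2
d_7 = 2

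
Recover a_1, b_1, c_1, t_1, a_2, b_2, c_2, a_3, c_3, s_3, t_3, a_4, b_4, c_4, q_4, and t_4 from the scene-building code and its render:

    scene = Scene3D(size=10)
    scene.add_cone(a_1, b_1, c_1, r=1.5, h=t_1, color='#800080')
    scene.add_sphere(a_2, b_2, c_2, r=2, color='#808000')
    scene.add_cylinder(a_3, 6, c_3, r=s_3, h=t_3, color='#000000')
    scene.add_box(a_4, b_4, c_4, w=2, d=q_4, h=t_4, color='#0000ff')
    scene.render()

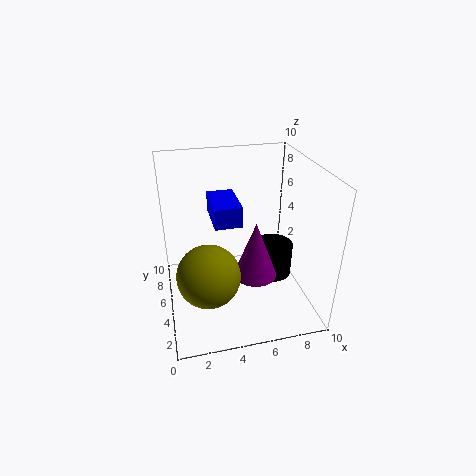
a_1 = 6, b_1 = 4, c_1 = 2.5, t_1 = 4, a_2 = 2.5, b_2 = 2.5, c_2 = 4, a_3 = 8, c_3 = 1, s_3 = 1.5, t_3 = 2.5, a_4 = 3.5, b_4 = 5.5, c_4 = 5.5, q_4 = 3.5, t_4 = 1.5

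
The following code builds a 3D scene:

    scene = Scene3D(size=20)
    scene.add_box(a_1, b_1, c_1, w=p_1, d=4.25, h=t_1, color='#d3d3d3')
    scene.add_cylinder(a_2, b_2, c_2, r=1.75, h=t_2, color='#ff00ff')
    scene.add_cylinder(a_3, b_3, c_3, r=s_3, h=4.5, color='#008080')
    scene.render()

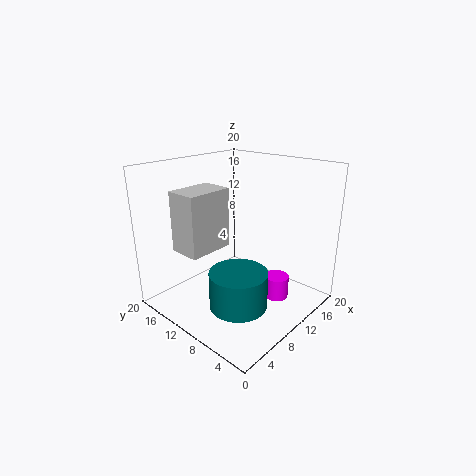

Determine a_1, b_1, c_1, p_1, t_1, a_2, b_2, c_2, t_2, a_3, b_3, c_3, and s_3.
a_1 = 2.5; b_1 = 10.5; c_1 = 9.25; p_1 = 6.25; t_1 = 8; a_2 = 13.75; b_2 = 5.75; c_2 = 0.75; t_2 = 3.25; a_3 = 4.25; b_3 = 4.75; c_3 = 4.5; s_3 = 3.5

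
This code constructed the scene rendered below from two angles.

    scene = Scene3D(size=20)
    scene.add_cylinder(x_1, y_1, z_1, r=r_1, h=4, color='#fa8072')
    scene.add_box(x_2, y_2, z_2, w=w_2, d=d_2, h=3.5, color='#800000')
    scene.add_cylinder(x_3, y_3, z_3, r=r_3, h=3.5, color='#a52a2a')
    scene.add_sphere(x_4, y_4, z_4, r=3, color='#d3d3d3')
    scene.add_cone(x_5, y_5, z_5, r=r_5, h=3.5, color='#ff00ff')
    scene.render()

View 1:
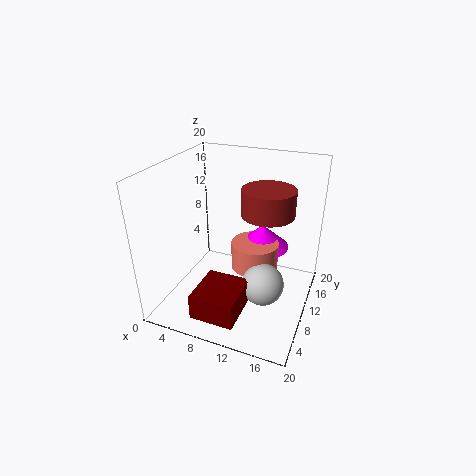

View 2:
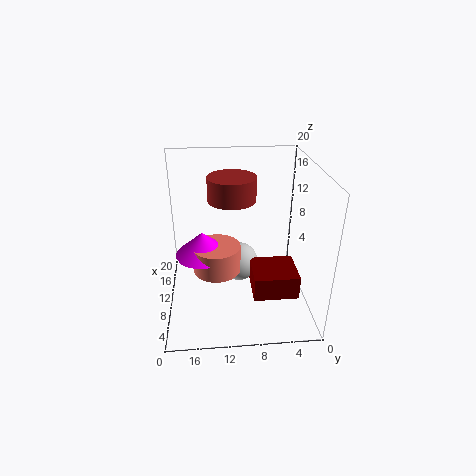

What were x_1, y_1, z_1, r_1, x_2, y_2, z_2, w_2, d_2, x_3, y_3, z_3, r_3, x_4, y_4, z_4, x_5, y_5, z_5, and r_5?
x_1 = 11.5, y_1 = 13, z_1 = 4, r_1 = 3.5, x_2 = 6.5, y_2 = 1.5, z_2 = 1.5, w_2 = 6, d_2 = 6.5, x_3 = 14, y_3 = 10.5, z_3 = 14, r_3 = 3.5, x_4 = 14, y_4 = 9.5, z_4 = 3.5, x_5 = 12, y_5 = 15, z_5 = 6.5, r_5 = 4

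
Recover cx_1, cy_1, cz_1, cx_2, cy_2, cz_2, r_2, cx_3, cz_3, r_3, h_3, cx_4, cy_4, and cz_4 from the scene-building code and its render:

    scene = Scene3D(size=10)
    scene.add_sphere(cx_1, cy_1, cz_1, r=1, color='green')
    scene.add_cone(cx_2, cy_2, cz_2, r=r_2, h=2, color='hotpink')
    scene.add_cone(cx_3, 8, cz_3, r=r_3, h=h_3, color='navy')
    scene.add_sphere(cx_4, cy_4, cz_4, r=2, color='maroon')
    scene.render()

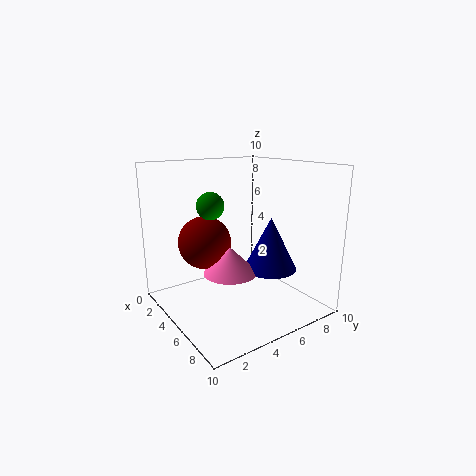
cx_1 = 3; cy_1 = 4; cz_1 = 7; cx_2 = 4; cy_2 = 5; cz_2 = 2; r_2 = 2; cx_3 = 5; cz_3 = 2; r_3 = 2; h_3 = 4; cx_4 = 2; cy_4 = 4; cz_4 = 4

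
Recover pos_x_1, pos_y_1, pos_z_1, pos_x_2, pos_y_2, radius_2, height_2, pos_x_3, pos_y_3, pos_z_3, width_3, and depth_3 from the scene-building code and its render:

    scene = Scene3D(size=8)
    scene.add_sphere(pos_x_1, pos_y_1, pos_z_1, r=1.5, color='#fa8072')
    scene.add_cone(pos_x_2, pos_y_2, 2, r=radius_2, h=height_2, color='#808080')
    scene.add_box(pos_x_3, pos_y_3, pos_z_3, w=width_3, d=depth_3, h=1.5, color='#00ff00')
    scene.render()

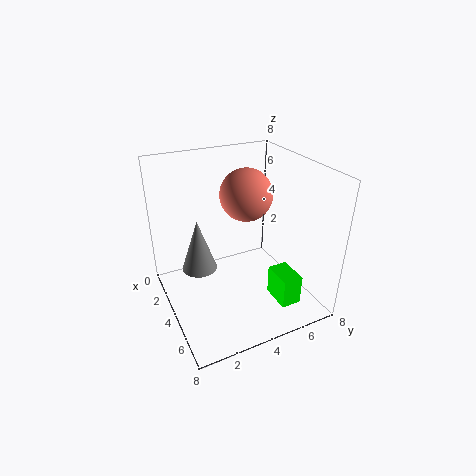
pos_x_1 = 3
pos_y_1 = 5
pos_z_1 = 6
pos_x_2 = 3
pos_y_2 = 2
radius_2 = 1
height_2 = 3
pos_x_3 = 6.5
pos_y_3 = 4.5
pos_z_3 = 2
width_3 = 1.5
depth_3 = 1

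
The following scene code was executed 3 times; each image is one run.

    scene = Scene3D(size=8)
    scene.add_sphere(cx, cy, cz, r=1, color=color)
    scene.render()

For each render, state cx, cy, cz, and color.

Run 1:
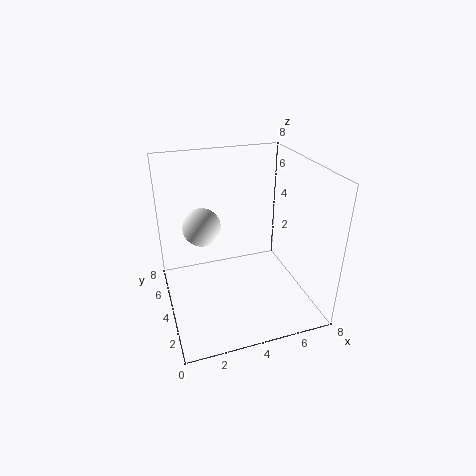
cx = 2
cy = 4
cz = 5
color = 'white'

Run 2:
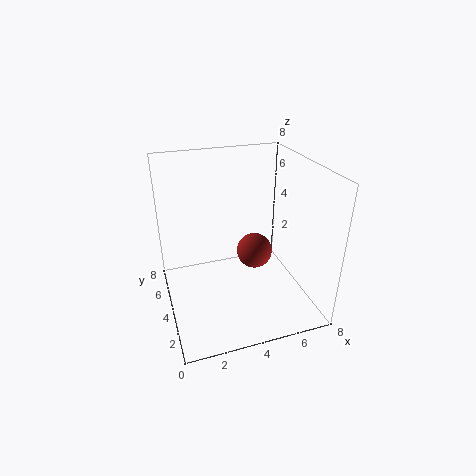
cx = 5
cy = 4
cz = 3
color = 'brown'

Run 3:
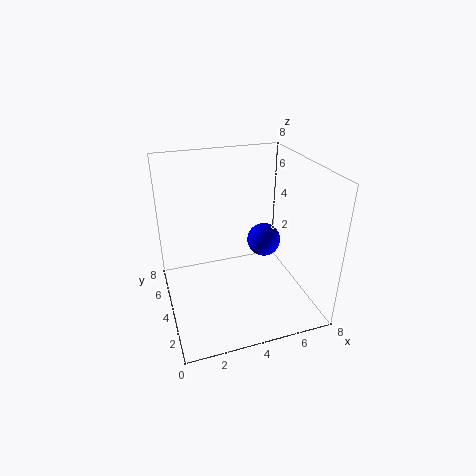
cx = 6
cy = 5
cz = 3
color = 'blue'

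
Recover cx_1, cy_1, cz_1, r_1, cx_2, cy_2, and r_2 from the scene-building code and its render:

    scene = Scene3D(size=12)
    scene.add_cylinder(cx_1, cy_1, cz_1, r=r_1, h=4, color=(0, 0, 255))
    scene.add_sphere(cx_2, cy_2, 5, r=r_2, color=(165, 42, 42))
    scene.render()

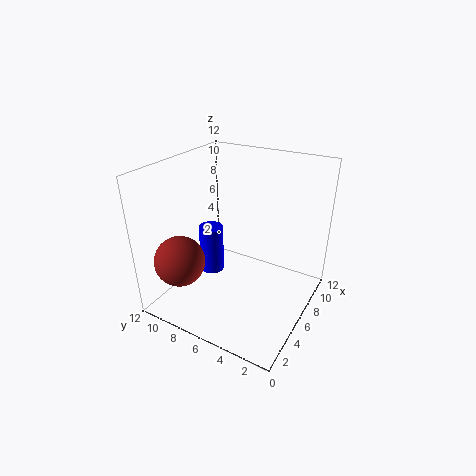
cx_1 = 5; cy_1 = 8; cz_1 = 3; r_1 = 1; cx_2 = 2; cy_2 = 9; r_2 = 2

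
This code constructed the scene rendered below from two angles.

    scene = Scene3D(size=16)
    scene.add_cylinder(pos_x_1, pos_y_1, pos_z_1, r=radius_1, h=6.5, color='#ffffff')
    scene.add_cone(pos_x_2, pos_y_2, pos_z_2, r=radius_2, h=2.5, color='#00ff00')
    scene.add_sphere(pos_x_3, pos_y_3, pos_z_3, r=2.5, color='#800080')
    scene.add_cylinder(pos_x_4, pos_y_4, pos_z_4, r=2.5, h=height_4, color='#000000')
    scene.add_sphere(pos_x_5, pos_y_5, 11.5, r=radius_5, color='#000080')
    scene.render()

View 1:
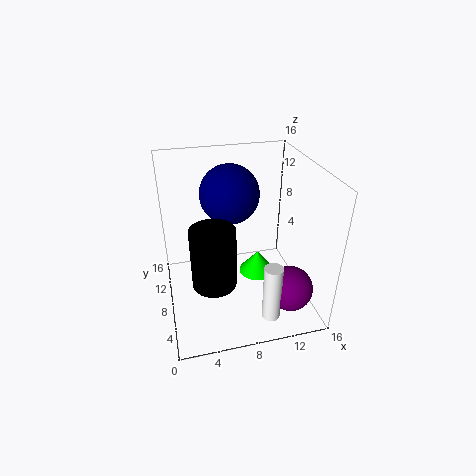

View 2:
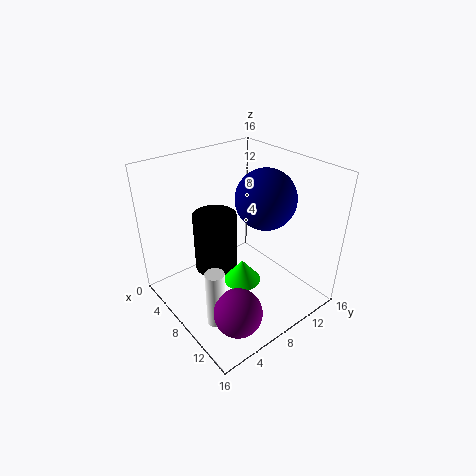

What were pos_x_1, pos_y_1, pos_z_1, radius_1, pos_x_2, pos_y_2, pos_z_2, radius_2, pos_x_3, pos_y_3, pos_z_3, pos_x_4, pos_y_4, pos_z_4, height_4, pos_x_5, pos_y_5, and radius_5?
pos_x_1 = 10.5
pos_y_1 = 3
pos_z_1 = 0.5
radius_1 = 1
pos_x_2 = 10
pos_y_2 = 7
pos_z_2 = 4
radius_2 = 2
pos_x_3 = 13
pos_y_3 = 4
pos_z_3 = 3
pos_x_4 = 5
pos_y_4 = 7
pos_z_4 = 3
height_4 = 7
pos_x_5 = 8
pos_y_5 = 12
radius_5 = 3.5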